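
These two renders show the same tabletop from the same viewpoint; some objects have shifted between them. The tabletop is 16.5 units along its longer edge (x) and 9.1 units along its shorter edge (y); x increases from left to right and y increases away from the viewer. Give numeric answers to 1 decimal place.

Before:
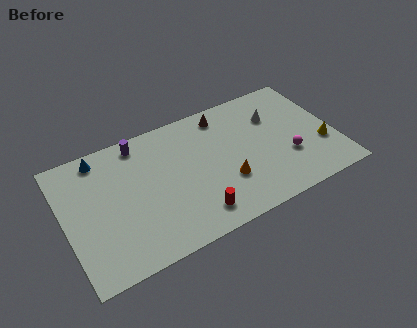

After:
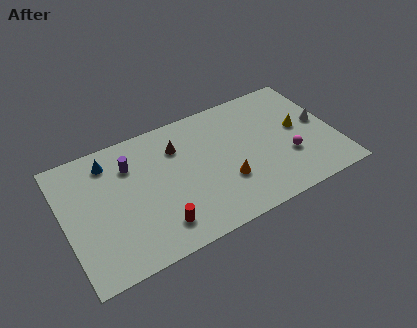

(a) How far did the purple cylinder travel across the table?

1.5

From (4.9, 8.0) to (4.2, 6.7), the purple cylinder covered √(0.7² + 1.3²) ≈ 1.5 units.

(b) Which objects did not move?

the magenta sphere and the orange cone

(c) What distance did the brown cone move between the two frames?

3.2

The brown cone moved from about (10.1, 7.8) to (7.1, 6.7), a distance of √(3.0² + 1.1²) ≈ 3.2.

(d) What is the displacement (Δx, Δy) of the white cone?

(2.6, -1.6)

The white cone started near (13.1, 6.4) and ended near (15.7, 4.8).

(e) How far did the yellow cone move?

2.2

The yellow cone moved from about (15.6, 3.1) to (14.4, 4.9), a distance of √(1.2² + 1.8²) ≈ 2.2.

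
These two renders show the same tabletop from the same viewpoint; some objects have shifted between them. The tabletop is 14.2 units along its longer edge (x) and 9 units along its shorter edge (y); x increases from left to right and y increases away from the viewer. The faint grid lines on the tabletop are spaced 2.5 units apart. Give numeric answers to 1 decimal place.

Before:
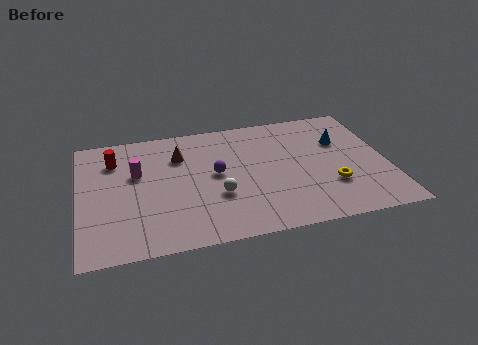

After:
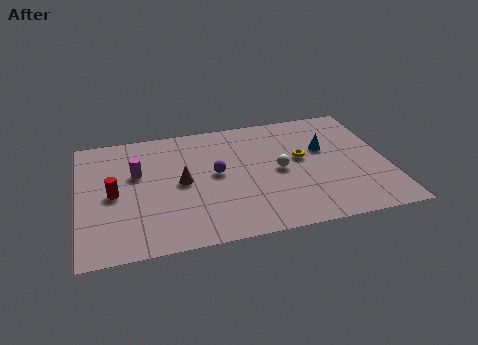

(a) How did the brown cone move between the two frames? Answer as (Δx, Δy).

(0.0, -2.0)

The brown cone was at about (4.7, 6.5) and moved to about (4.7, 4.5).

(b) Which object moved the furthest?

the white sphere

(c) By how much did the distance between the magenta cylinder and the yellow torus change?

-1.6

Before: roughly 9.2 units apart; after: 7.6. That's 1.6 units closer together.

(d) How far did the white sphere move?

3.1

The white sphere was near (6.3, 3.2) before and (9.2, 4.4) after, so it travelled √(2.9² + 1.2²) ≈ 3.1 units.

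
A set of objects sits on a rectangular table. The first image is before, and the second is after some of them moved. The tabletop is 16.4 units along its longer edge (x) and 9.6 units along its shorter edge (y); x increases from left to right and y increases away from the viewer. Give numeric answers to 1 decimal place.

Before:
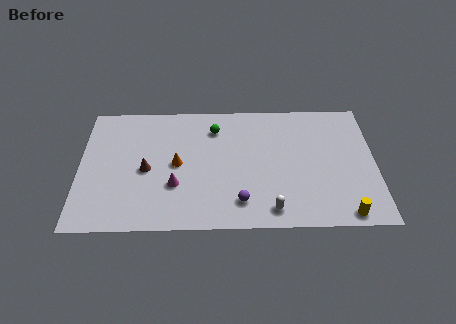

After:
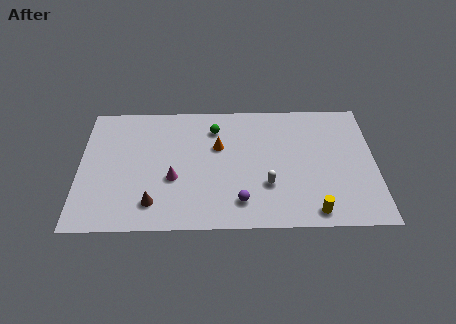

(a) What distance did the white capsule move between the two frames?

1.8

The white capsule moved from about (10.6, 1.3) to (10.4, 3.1), a distance of √(0.2² + 1.8²) ≈ 1.8.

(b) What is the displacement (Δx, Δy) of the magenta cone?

(-0.1, 0.5)

From the two frames, the magenta cone sits at roughly (5.3, 3.2) before and (5.2, 3.7) after.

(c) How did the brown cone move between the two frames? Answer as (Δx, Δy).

(0.4, -2.5)

From the two frames, the brown cone sits at roughly (3.7, 4.4) before and (4.1, 1.9) after.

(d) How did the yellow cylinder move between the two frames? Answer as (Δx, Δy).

(-1.7, 0.2)

The yellow cylinder started near (14.6, 0.9) and ended near (12.9, 1.1).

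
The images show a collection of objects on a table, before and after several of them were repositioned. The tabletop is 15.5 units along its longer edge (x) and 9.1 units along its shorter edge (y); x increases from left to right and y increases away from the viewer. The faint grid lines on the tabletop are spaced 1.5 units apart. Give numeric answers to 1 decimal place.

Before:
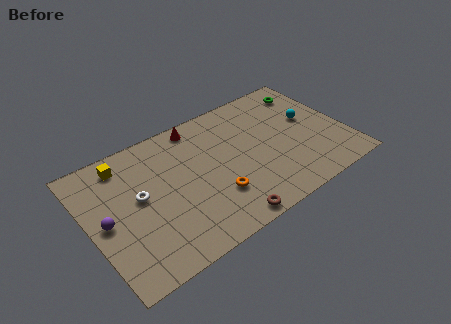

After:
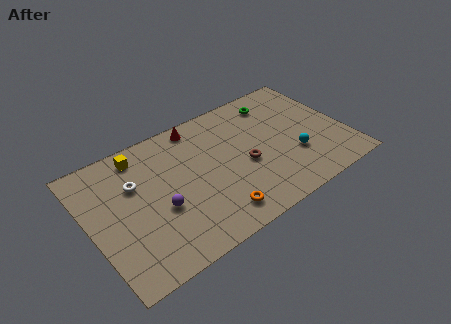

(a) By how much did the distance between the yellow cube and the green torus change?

-3.1

Before: roughly 11.5 units apart; after: 8.4. That's 3.1 units closer together.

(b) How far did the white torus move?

1.0

From (3.0, 5.0) to (2.9, 6.0), the white torus covered √(0.1² + 1.0²) ≈ 1.0 units.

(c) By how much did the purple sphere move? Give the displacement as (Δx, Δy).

(3.1, -0.8)

From the two frames, the purple sphere sits at roughly (0.9, 4.4) before and (4.0, 3.6) after.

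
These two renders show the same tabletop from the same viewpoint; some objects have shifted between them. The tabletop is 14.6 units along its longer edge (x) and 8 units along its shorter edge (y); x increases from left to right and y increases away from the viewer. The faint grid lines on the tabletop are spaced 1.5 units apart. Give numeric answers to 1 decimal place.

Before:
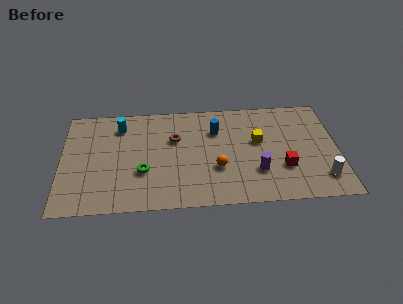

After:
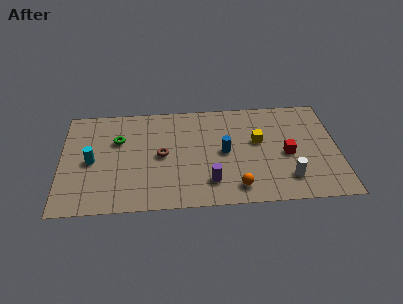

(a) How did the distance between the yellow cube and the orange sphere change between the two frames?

+0.7

The distance was about 2.9 in the first image and 3.6 in the second, so they moved 0.7 units further apart.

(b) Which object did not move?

the yellow cube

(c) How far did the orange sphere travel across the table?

1.8

From (8.2, 2.8) to (9.2, 1.3), the orange sphere covered √(1.0² + 1.5²) ≈ 1.8 units.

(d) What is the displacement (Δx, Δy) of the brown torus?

(-0.7, -1.2)

From the two frames, the brown torus sits at roughly (6.0, 5.2) before and (5.3, 4.0) after.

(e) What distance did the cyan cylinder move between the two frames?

3.0

From (3.1, 6.4) to (1.6, 3.8), the cyan cylinder covered √(1.5² + 2.6²) ≈ 3.0 units.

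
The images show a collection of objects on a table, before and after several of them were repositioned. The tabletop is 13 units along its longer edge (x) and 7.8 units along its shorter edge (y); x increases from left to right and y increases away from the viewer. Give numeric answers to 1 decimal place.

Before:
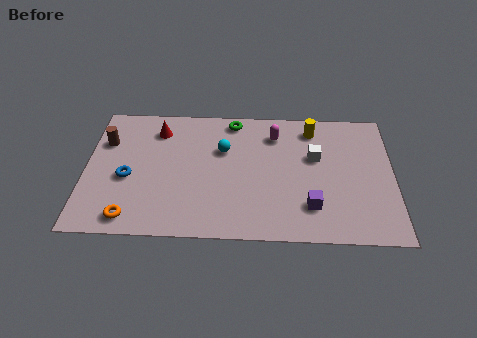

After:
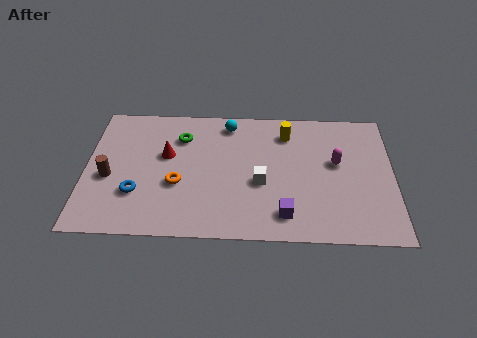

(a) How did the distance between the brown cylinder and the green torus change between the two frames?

-1.7

Before: roughly 5.6 units apart; after: 3.9. That's 1.7 units closer together.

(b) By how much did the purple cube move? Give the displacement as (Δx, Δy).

(-1.1, -0.5)

The purple cube was at about (9.5, 1.9) and moved to about (8.4, 1.4).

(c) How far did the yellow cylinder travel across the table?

1.1

The yellow cylinder was near (9.6, 6.5) before and (8.5, 6.2) after, so it travelled √(1.1² + 0.3²) ≈ 1.1 units.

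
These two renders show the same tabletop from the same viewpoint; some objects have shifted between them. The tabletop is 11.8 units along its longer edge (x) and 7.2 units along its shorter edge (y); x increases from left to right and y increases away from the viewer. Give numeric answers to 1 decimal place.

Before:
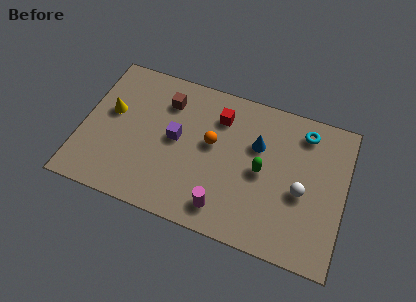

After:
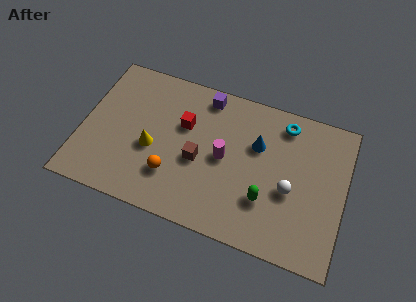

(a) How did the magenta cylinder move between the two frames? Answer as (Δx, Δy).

(-0.2, 2.4)

The magenta cylinder was at about (6.6, 1.2) and moved to about (6.4, 3.6).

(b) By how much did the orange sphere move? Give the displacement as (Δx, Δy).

(-1.6, -2.1)

The orange sphere was at about (5.8, 4.1) and moved to about (4.2, 2.0).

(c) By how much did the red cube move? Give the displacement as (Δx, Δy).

(-1.5, -0.9)

The red cube was at about (6.0, 5.5) and moved to about (4.5, 4.6).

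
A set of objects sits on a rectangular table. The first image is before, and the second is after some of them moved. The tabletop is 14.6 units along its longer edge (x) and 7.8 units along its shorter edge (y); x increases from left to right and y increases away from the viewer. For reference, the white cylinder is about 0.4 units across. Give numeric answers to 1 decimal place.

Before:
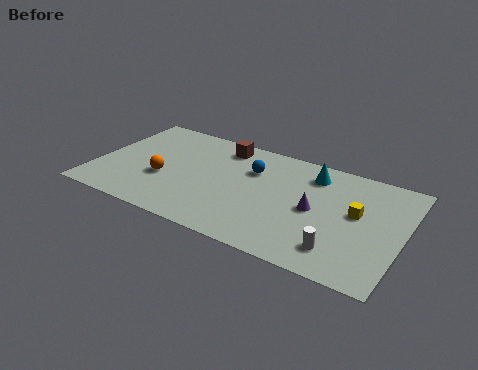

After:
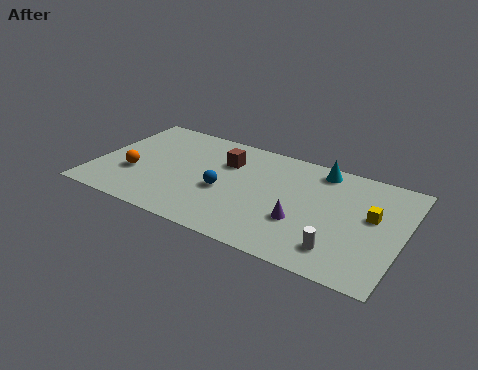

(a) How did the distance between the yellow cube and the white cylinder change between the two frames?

+0.3

They were about 2.8 units apart before and 3.1 after — 0.3 units further apart.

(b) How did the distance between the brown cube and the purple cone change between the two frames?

-0.7

Before: roughly 5.6 units apart; after: 4.9. That's 0.7 units closer together.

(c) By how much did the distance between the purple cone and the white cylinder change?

-0.4

The distance was about 2.6 in the first image and 2.2 in the second, so they moved 0.4 units closer together.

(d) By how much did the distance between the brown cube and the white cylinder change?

-0.9

The distance was about 8.0 in the first image and 7.1 in the second, so they moved 0.9 units closer together.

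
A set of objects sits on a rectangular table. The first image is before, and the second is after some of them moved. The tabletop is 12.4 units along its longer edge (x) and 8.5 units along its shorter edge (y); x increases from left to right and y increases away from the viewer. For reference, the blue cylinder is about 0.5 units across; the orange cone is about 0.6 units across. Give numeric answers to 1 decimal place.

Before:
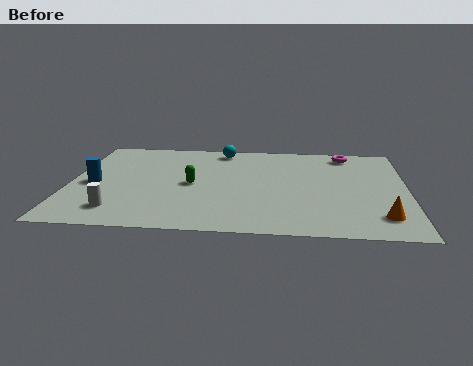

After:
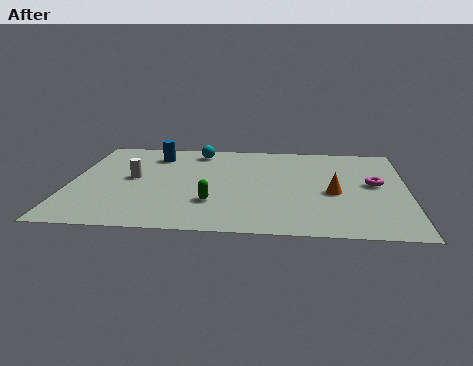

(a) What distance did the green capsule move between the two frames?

1.8

From (4.5, 4.1) to (5.3, 2.5), the green capsule covered √(0.8² + 1.6²) ≈ 1.8 units.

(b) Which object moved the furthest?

the blue cylinder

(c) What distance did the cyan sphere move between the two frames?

0.9

The cyan sphere was near (5.5, 7.5) before and (4.6, 7.3) after, so it travelled √(0.9² + 0.2²) ≈ 0.9 units.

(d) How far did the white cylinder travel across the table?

2.9

The white cylinder was near (1.9, 1.6) before and (2.3, 4.5) after, so it travelled √(0.4² + 2.9²) ≈ 2.9 units.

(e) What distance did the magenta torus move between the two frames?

3.0

The magenta torus moved from about (10.2, 7.4) to (11.2, 4.6), a distance of √(1.0² + 2.8²) ≈ 3.0.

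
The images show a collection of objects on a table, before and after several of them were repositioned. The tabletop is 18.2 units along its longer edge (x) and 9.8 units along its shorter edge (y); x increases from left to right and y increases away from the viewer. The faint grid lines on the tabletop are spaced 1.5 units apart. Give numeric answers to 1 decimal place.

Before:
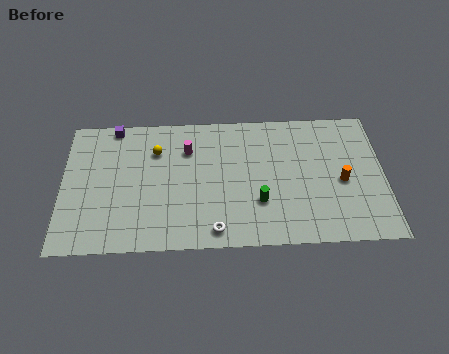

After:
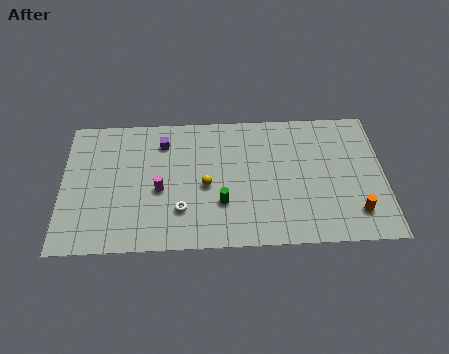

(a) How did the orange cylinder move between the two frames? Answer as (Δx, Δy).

(0.7, -2.3)

The orange cylinder was at about (15.8, 4.4) and moved to about (16.5, 2.1).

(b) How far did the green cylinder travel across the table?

2.1

The green cylinder moved from about (11.1, 3.1) to (9.0, 3.1), a distance of √(2.1² + 0.0²) ≈ 2.1.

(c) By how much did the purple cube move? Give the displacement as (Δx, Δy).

(2.8, -1.3)

The purple cube started near (2.9, 9.0) and ended near (5.7, 7.7).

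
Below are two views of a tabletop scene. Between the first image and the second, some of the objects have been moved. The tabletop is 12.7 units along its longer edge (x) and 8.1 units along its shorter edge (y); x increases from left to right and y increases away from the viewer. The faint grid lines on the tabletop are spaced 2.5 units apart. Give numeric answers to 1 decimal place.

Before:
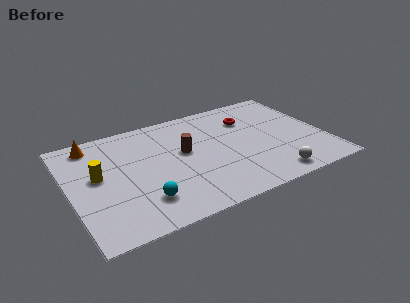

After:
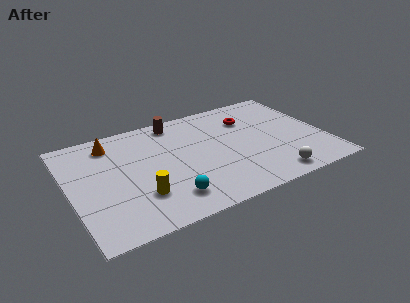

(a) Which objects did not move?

the white sphere and the red torus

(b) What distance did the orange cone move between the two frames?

0.9

The orange cone was near (1.4, 7.0) before and (2.3, 6.7) after, so it travelled √(0.9² + 0.3²) ≈ 0.9 units.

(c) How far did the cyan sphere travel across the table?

1.2

The cyan sphere was near (3.3, 1.9) before and (4.5, 1.6) after, so it travelled √(1.2² + 0.3²) ≈ 1.2 units.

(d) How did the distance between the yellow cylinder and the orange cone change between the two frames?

+2.0

They were about 2.5 units apart before and 4.5 after — 2.0 units further apart.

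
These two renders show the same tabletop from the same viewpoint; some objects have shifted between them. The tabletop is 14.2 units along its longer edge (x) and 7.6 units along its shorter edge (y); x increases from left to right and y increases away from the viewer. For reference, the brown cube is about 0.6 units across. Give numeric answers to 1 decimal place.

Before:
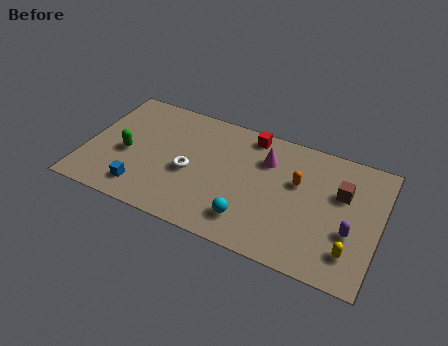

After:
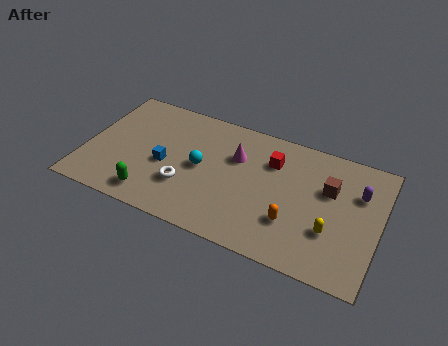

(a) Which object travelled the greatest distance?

the cyan sphere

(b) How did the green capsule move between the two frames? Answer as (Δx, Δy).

(1.5, -2.1)

From the two frames, the green capsule sits at roughly (2.0, 3.3) before and (3.5, 1.2) after.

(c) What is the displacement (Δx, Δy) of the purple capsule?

(0.2, 2.4)

The purple capsule was at about (12.9, 2.8) and moved to about (13.1, 5.2).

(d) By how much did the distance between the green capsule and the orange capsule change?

-1.5

They were about 8.3 units apart before and 6.8 after — 1.5 units closer together.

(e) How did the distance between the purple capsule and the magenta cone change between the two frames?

+0.8

They were about 5.1 units apart before and 5.9 after — 0.8 units further apart.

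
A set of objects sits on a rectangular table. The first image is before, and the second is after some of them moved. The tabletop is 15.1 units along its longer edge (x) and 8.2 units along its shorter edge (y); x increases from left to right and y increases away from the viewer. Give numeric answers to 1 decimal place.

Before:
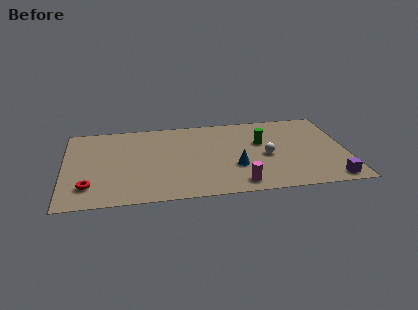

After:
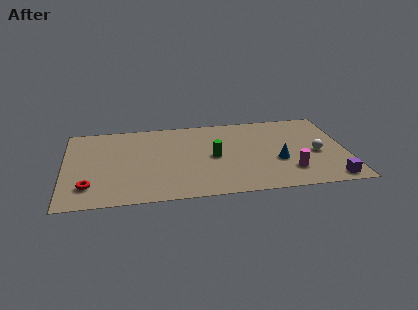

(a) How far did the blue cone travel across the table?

2.3

The blue cone was near (9.1, 2.8) before and (11.4, 3.1) after, so it travelled √(2.3² + 0.3²) ≈ 2.3 units.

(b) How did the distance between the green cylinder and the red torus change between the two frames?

-2.8

The distance was about 9.8 in the first image and 7.0 in the second, so they moved 2.8 units closer together.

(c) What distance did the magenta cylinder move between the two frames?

2.9

The magenta cylinder moved from about (9.2, 1.1) to (12.0, 2.0), a distance of √(2.8² + 0.9²) ≈ 2.9.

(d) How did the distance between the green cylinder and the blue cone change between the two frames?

+0.8

Before: roughly 2.7 units apart; after: 3.5. That's 0.8 units further apart.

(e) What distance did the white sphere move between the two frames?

2.7

The white sphere was near (10.8, 3.7) before and (13.5, 3.6) after, so it travelled √(2.7² + 0.1²) ≈ 2.7 units.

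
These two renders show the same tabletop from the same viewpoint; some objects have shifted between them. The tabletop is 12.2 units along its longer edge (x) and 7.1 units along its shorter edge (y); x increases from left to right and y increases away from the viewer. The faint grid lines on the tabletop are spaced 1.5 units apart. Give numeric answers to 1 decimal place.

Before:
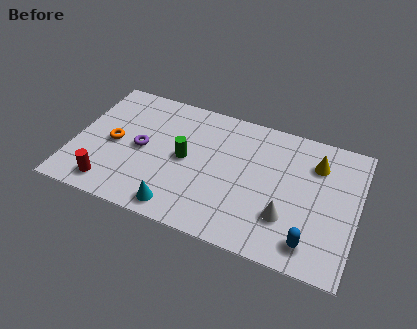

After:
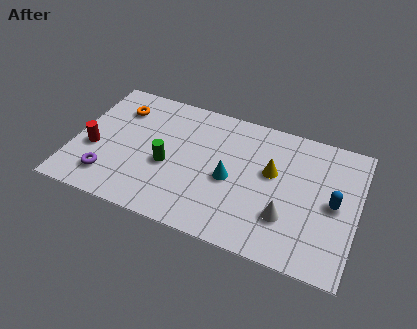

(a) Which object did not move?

the white cone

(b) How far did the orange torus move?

2.0

From (1.7, 3.4) to (1.7, 5.4), the orange torus covered √(0.0² + 2.0²) ≈ 2.0 units.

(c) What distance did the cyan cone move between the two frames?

3.0

The cyan cone was near (4.8, 0.9) before and (6.8, 3.2) after, so it travelled √(2.0² + 2.3²) ≈ 3.0 units.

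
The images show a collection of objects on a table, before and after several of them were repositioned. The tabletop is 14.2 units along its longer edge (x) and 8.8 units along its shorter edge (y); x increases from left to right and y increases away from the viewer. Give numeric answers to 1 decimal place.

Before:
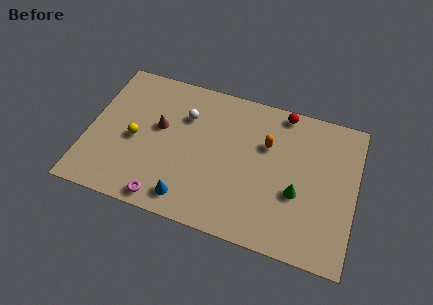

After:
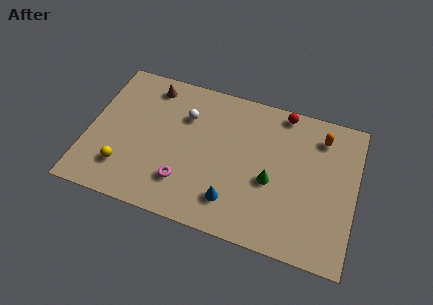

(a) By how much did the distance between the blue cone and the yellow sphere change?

+1.7

They were about 4.1 units apart before and 5.8 after — 1.7 units further apart.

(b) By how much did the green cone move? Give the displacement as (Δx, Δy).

(-1.4, 0.3)

The green cone started near (11.2, 3.4) and ended near (9.8, 3.7).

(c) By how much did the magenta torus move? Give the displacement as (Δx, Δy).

(0.9, 1.3)

The magenta torus was at about (4.4, 0.9) and moved to about (5.3, 2.2).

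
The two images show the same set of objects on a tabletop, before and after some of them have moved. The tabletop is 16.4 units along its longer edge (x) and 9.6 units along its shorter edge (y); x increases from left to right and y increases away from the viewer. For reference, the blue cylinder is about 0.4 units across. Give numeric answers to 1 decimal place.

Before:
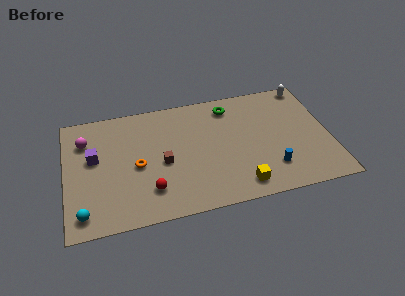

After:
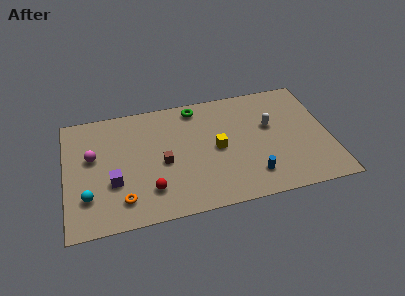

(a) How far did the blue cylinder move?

1.2

The blue cylinder was near (12.6, 2.3) before and (11.4, 2.0) after, so it travelled √(1.2² + 0.3²) ≈ 1.2 units.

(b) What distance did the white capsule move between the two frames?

3.9

The white capsule was near (15.4, 8.7) before and (12.8, 5.8) after, so it travelled √(2.6² + 2.9²) ≈ 3.9 units.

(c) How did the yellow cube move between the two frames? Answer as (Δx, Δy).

(-1.2, 3.3)

The yellow cube was at about (10.6, 1.4) and moved to about (9.4, 4.7).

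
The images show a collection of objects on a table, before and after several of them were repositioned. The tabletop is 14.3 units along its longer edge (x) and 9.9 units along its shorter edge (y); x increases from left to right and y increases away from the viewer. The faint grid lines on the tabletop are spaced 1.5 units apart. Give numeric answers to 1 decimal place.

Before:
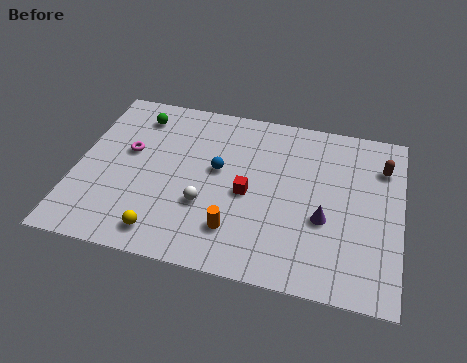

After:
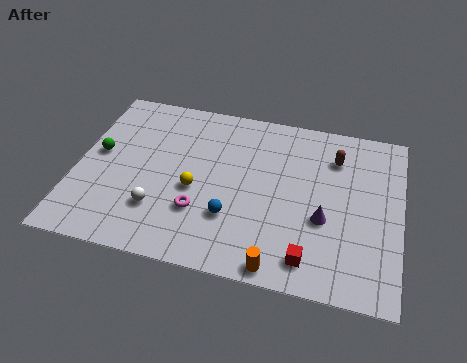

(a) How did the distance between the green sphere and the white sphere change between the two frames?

-1.8

The distance was about 5.8 in the first image and 4.0 in the second, so they moved 1.8 units closer together.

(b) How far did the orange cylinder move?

2.5

The orange cylinder moved from about (7.2, 2.3) to (9.2, 0.8), a distance of √(2.0² + 1.5²) ≈ 2.5.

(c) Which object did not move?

the purple cone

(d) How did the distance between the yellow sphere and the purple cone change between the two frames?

-1.6

Before: roughly 7.3 units apart; after: 5.7. That's 1.6 units closer together.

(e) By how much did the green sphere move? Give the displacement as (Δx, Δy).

(-1.5, -2.7)

The green sphere started near (2.4, 8.1) and ended near (0.9, 5.4).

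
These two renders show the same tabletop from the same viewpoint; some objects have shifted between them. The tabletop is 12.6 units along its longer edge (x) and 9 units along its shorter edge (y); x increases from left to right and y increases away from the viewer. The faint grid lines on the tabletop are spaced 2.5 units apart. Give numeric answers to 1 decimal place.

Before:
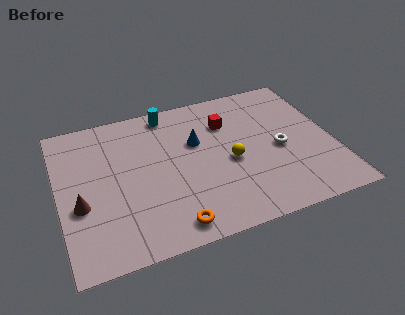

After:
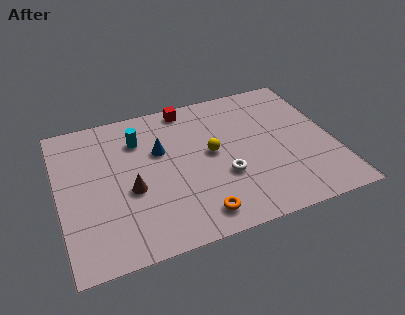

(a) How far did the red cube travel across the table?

2.3

The red cube moved from about (7.9, 6.5) to (6.2, 8.1), a distance of √(1.7² + 1.6²) ≈ 2.3.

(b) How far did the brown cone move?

2.3

The brown cone moved from about (0.9, 3.5) to (3.2, 3.7), a distance of √(2.3² + 0.2²) ≈ 2.3.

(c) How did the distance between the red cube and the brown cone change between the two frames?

-2.3

The distance was about 7.6 in the first image and 5.3 in the second, so they moved 2.3 units closer together.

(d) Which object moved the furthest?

the white torus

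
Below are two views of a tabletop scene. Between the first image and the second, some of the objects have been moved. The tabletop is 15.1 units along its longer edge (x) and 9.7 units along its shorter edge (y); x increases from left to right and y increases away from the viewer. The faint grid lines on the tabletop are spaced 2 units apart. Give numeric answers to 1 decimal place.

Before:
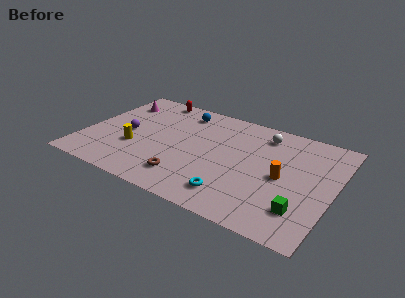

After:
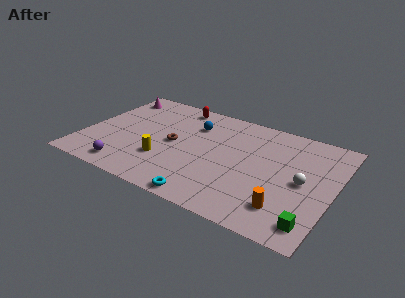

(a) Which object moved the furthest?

the white sphere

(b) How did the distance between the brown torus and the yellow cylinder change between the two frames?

-1.9

Before: roughly 3.7 units apart; after: 1.8. That's 1.9 units closer together.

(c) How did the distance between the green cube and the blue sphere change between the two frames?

-0.3

The distance was about 10.0 in the first image and 9.7 in the second, so they moved 0.3 units closer together.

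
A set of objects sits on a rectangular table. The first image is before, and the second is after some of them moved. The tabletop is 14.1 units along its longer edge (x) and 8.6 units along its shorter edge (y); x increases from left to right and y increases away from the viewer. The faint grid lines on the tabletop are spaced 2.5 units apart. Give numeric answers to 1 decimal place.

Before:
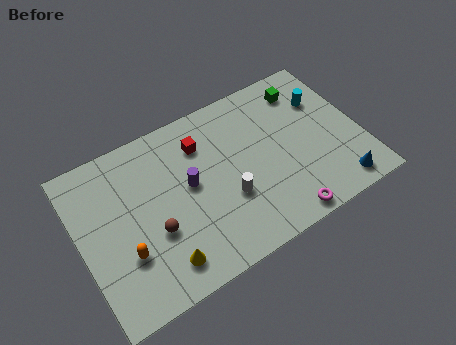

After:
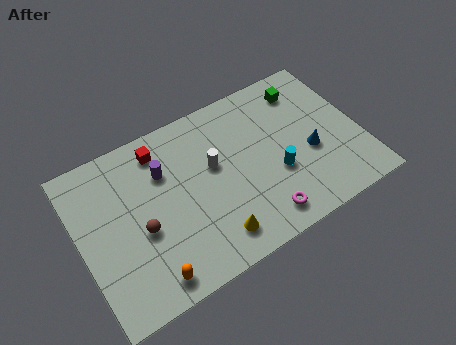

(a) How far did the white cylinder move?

2.0

From (7.2, 3.1) to (6.8, 5.1), the white cylinder covered √(0.4² + 2.0²) ≈ 2.0 units.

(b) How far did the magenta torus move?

1.1

From (9.6, 0.8) to (8.6, 1.3), the magenta torus covered √(1.0² + 0.5²) ≈ 1.1 units.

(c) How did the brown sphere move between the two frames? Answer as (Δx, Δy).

(-0.6, 0.4)

The brown sphere started near (3.5, 3.2) and ended near (2.9, 3.6).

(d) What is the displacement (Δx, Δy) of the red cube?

(-2.0, 0.7)

The red cube started near (6.4, 6.5) and ended near (4.4, 7.2).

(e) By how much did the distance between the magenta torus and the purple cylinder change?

+0.6

Before: roughly 5.7 units apart; after: 6.3. That's 0.6 units further apart.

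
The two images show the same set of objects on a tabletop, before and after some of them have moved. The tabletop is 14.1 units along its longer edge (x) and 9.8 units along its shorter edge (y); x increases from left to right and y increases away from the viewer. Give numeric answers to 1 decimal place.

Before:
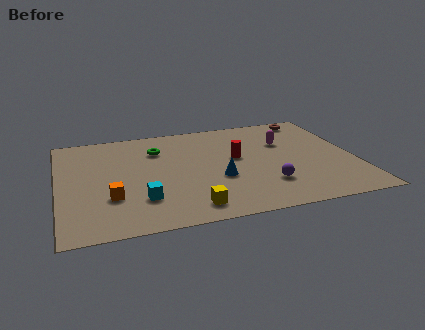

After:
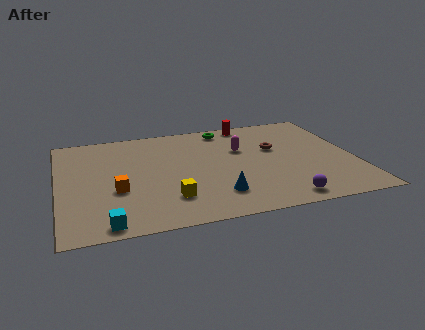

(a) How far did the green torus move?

3.7

The green torus was near (4.8, 7.2) before and (8.2, 8.6) after, so it travelled √(3.4² + 1.4²) ≈ 3.7 units.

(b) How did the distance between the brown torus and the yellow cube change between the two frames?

-3.3

They were about 9.7 units apart before and 6.4 after — 3.3 units closer together.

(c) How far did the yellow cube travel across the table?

1.3

From (6.0, 1.4) to (5.1, 2.4), the yellow cube covered √(0.9² + 1.0²) ≈ 1.3 units.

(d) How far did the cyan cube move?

2.4

From (3.8, 2.6) to (2.1, 0.9), the cyan cube covered √(1.7² + 1.7²) ≈ 2.4 units.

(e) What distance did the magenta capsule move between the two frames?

2.1

The magenta capsule moved from about (10.9, 6.5) to (8.8, 6.3), a distance of √(2.1² + 0.2²) ≈ 2.1.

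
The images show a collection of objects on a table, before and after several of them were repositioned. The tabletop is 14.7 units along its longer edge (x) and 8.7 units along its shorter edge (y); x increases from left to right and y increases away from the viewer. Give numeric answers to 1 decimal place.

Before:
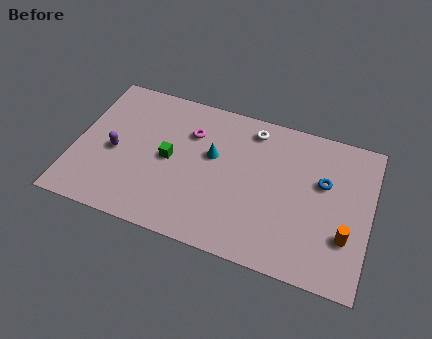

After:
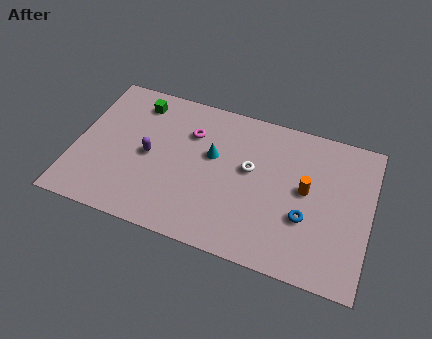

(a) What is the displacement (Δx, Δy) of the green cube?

(-1.9, 2.9)

From the two frames, the green cube sits at roughly (4.7, 4.3) before and (2.8, 7.2) after.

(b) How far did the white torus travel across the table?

2.4

The white torus was near (8.6, 7.4) before and (8.7, 5.0) after, so it travelled √(0.1² + 2.4²) ≈ 2.4 units.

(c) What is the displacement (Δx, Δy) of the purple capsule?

(1.7, 0.3)

From the two frames, the purple capsule sits at roughly (2.0, 3.9) before and (3.7, 4.2) after.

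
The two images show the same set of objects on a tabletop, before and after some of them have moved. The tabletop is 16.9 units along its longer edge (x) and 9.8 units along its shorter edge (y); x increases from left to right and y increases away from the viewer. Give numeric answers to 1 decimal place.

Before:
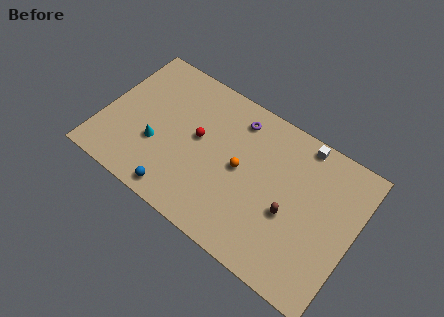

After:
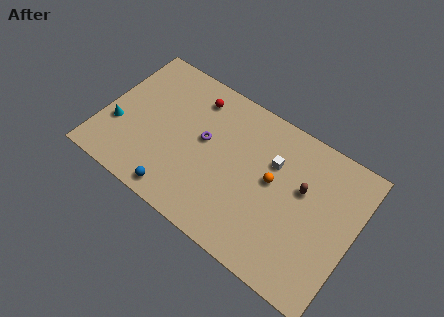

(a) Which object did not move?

the blue sphere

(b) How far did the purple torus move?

3.2

From (8.5, 8.1) to (6.7, 5.5), the purple torus covered √(1.8² + 2.6²) ≈ 3.2 units.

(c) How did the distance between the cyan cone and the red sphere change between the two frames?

+3.3

The distance was about 3.1 in the first image and 6.4 in the second, so they moved 3.3 units further apart.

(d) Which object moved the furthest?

the purple torus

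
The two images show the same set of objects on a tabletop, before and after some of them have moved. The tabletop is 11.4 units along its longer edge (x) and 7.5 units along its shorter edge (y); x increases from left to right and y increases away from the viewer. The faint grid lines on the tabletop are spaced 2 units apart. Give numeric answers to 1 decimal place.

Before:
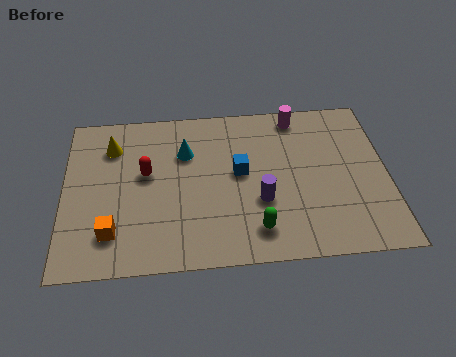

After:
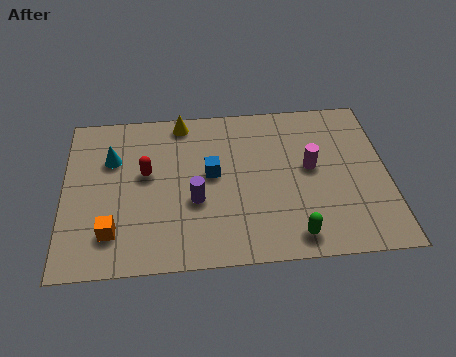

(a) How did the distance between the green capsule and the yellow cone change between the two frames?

+0.3

They were about 6.6 units apart before and 6.9 after — 0.3 units further apart.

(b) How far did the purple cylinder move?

2.3

The purple cylinder moved from about (6.9, 2.7) to (4.6, 2.9), a distance of √(2.3² + 0.2²) ≈ 2.3.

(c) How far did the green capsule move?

1.4

From (6.7, 1.4) to (8.0, 1.0), the green capsule covered √(1.3² + 0.4²) ≈ 1.4 units.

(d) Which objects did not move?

the red capsule and the orange cube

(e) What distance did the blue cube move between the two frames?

1.0

The blue cube was near (6.2, 4.1) before and (5.2, 4.1) after, so it travelled √(1.0² + 0.0²) ≈ 1.0 units.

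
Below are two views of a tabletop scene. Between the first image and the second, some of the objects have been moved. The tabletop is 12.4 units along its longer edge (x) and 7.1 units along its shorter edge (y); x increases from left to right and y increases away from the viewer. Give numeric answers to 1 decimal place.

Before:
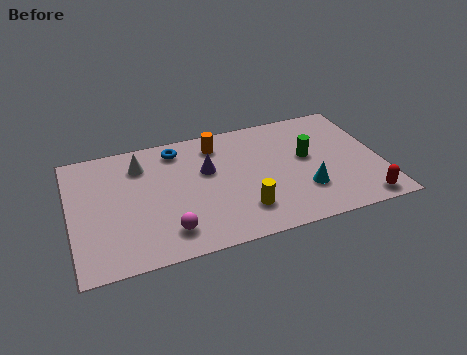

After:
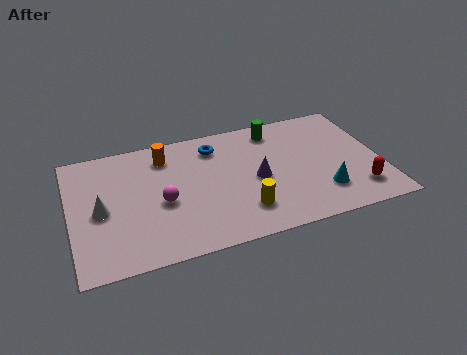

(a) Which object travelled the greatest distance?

the white cone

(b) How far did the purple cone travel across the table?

2.2

From (5.5, 4.4) to (7.4, 3.3), the purple cone covered √(1.9² + 1.1²) ≈ 2.2 units.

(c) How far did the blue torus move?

1.5

The blue torus moved from about (4.4, 6.0) to (5.9, 5.7), a distance of √(1.5² + 0.3²) ≈ 1.5.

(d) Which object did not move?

the yellow cylinder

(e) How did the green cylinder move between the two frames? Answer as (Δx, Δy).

(-1.1, 2.0)

From the two frames, the green cylinder sits at roughly (9.5, 4.0) before and (8.4, 6.0) after.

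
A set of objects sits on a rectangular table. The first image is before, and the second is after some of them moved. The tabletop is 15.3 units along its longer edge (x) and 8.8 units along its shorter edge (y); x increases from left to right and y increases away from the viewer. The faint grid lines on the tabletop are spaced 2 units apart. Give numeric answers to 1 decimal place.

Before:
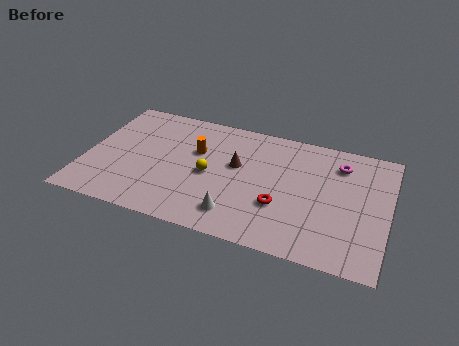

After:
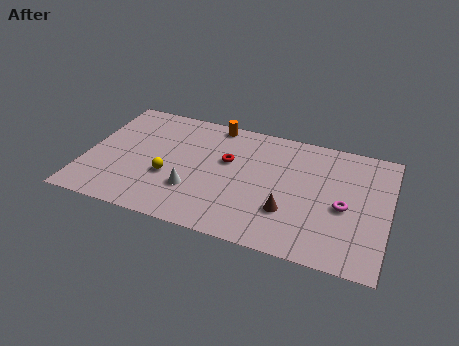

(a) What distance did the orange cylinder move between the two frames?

2.5

The orange cylinder was near (5.5, 5.6) before and (6.2, 8.0) after, so it travelled √(0.7² + 2.4²) ≈ 2.5 units.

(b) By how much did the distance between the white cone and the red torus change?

+0.6

They were about 2.5 units apart before and 3.1 after — 0.6 units further apart.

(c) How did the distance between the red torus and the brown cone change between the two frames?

+1.0

The distance was about 3.3 in the first image and 4.3 in the second, so they moved 1.0 units further apart.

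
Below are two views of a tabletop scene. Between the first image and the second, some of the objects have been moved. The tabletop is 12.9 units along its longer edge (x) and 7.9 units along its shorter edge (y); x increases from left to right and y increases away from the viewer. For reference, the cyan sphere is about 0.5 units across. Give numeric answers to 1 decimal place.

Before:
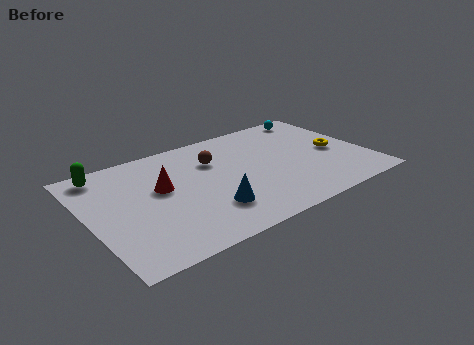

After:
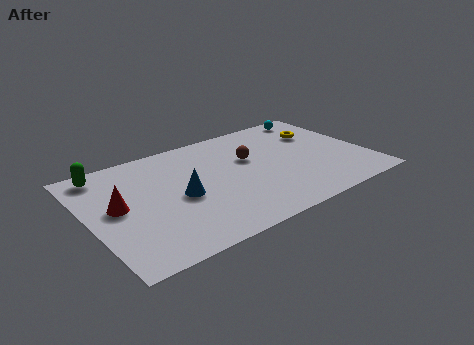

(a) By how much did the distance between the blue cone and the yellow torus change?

+0.8

The distance was about 6.5 in the first image and 7.3 in the second, so they moved 0.8 units further apart.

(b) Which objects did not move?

the green capsule and the cyan sphere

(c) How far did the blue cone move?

1.9

The blue cone moved from about (5.2, 2.1) to (4.1, 3.6), a distance of √(1.1² + 1.5²) ≈ 1.9.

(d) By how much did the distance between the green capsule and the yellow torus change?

-0.8

Before: roughly 10.9 units apart; after: 10.1. That's 0.8 units closer together.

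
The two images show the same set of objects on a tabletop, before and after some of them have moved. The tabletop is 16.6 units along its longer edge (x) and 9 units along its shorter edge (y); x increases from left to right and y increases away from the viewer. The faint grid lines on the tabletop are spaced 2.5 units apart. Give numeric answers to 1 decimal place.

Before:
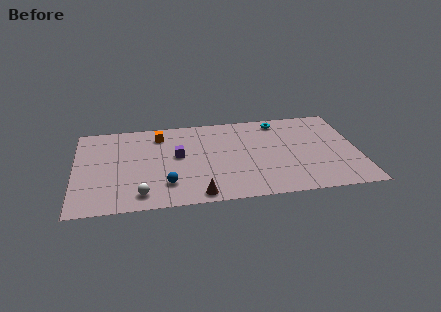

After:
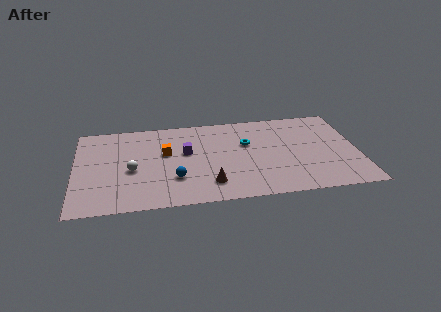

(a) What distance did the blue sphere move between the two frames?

0.7

The blue sphere was near (5.3, 2.2) before and (5.8, 2.7) after, so it travelled √(0.5² + 0.5²) ≈ 0.7 units.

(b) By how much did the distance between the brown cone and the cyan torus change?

-4.1

Before: roughly 8.5 units apart; after: 4.4. That's 4.1 units closer together.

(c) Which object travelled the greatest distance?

the cyan torus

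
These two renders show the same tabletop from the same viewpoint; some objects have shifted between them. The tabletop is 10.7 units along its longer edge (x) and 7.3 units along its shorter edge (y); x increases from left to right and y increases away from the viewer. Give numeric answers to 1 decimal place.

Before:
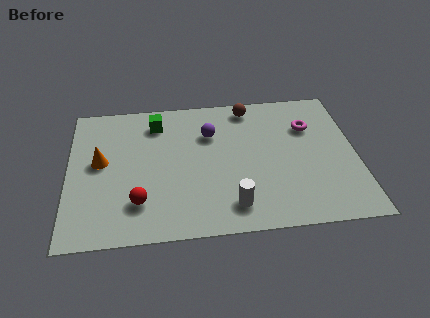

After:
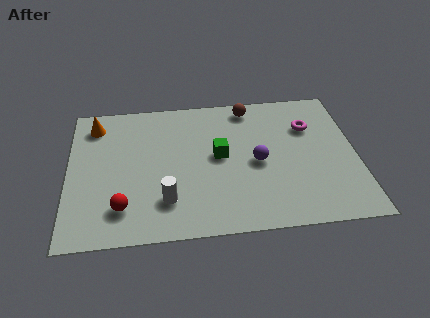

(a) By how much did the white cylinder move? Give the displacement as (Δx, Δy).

(-2.4, 0.5)

The white cylinder was at about (6.0, 1.3) and moved to about (3.6, 1.8).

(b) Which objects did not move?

the magenta torus and the brown sphere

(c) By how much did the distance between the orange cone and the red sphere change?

+1.9

Before: roughly 2.6 units apart; after: 4.5. That's 1.9 units further apart.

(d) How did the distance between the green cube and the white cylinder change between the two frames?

-2.4

Before: roughly 5.3 units apart; after: 2.9. That's 2.4 units closer together.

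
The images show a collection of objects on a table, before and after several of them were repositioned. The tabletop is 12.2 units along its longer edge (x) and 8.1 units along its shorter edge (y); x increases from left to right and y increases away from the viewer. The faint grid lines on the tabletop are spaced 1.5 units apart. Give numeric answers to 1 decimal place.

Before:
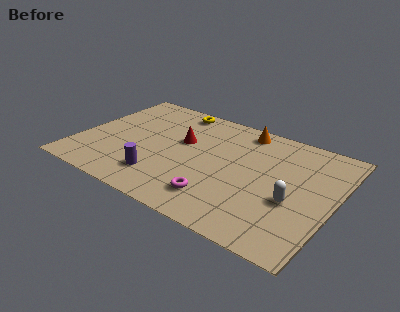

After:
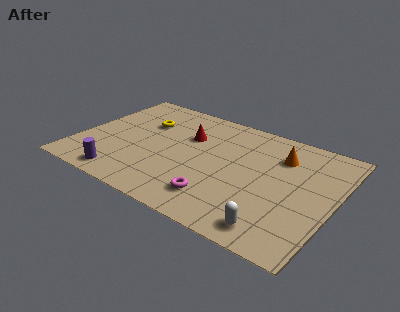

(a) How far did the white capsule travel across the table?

2.2

The white capsule was near (10.4, 3.2) before and (9.9, 1.1) after, so it travelled √(0.5² + 2.1²) ≈ 2.2 units.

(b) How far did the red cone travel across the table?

0.5

The red cone moved from about (4.8, 4.9) to (5.0, 5.4), a distance of √(0.2² + 0.5²) ≈ 0.5.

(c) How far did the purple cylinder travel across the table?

1.9

From (4.3, 1.8) to (2.6, 1.0), the purple cylinder covered √(1.7² + 0.8²) ≈ 1.9 units.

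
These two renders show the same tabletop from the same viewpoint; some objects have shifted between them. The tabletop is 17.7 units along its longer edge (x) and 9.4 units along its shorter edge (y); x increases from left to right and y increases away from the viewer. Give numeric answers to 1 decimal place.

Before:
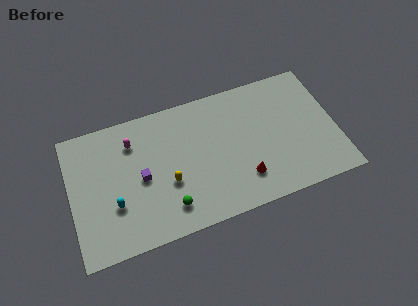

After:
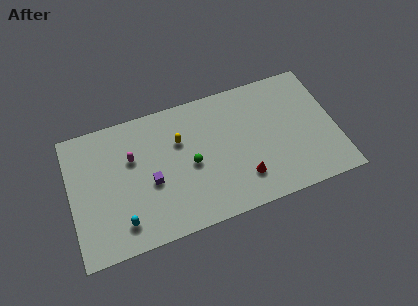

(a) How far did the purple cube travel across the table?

0.8

The purple cube was near (4.7, 4.5) before and (5.3, 4.0) after, so it travelled √(0.6² + 0.5²) ≈ 0.8 units.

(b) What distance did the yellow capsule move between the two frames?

2.9

From (6.4, 3.6) to (7.4, 6.3), the yellow capsule covered √(1.0² + 2.7²) ≈ 2.9 units.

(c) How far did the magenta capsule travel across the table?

1.1

From (4.3, 7.2) to (4.2, 6.1), the magenta capsule covered √(0.1² + 1.1²) ≈ 1.1 units.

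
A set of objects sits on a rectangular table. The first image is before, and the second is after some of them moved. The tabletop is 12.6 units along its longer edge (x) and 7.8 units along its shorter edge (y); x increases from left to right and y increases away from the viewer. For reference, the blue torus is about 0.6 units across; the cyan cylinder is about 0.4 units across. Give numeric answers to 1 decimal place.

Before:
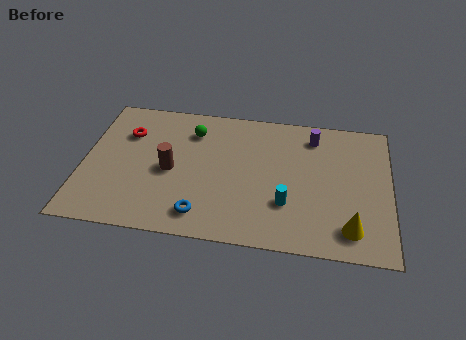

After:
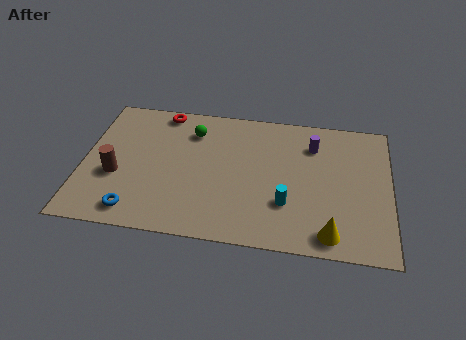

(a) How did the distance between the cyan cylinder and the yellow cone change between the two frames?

-0.5

Before: roughly 2.8 units apart; after: 2.3. That's 0.5 units closer together.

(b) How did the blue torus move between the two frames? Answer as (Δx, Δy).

(-2.7, -0.2)

The blue torus was at about (5.0, 1.3) and moved to about (2.3, 1.1).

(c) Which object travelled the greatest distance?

the blue torus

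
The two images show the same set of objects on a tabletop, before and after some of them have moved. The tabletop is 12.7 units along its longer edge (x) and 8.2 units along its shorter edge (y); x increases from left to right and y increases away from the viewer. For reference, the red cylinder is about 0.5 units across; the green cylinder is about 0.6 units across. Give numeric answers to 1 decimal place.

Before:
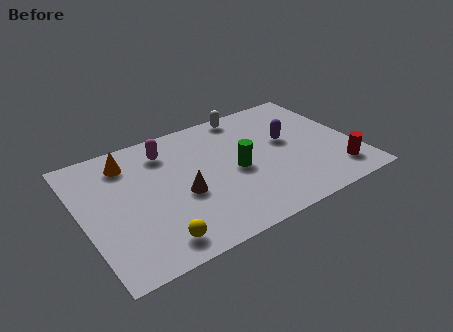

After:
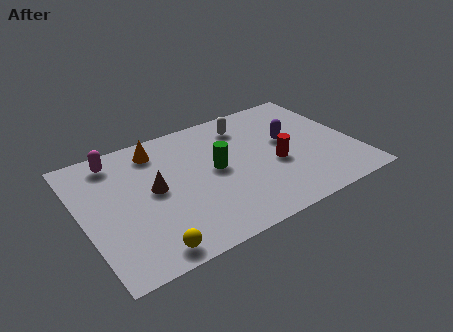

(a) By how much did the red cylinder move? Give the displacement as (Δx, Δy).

(-2.6, 1.8)

The red cylinder started near (11.5, 1.6) and ended near (8.9, 3.4).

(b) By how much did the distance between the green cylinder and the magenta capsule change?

+1.1

Before: roughly 4.0 units apart; after: 5.1. That's 1.1 units further apart.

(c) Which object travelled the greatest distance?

the red cylinder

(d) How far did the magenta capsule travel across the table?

2.4

From (4.2, 6.5) to (1.9, 7.0), the magenta capsule covered √(2.3² + 0.5²) ≈ 2.4 units.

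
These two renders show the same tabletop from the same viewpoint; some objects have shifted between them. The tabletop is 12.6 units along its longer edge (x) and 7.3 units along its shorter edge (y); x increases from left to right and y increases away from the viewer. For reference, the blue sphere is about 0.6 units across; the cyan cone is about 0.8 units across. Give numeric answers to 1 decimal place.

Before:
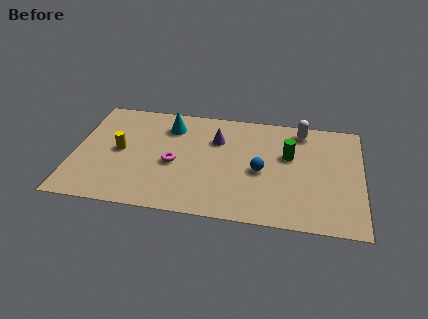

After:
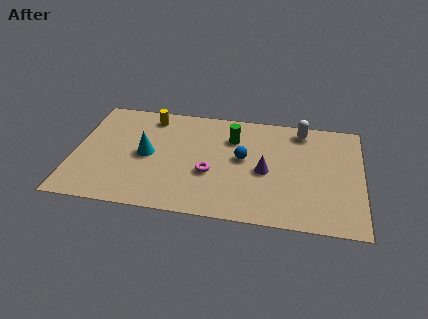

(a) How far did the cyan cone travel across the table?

2.3

The cyan cone was near (4.1, 5.7) before and (3.2, 3.6) after, so it travelled √(0.9² + 2.1²) ≈ 2.3 units.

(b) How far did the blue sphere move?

1.1

From (8.2, 3.3) to (7.4, 4.0), the blue sphere covered √(0.8² + 0.7²) ≈ 1.1 units.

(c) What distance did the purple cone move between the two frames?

2.8

From (6.2, 5.1) to (8.4, 3.3), the purple cone covered √(2.2² + 1.8²) ≈ 2.8 units.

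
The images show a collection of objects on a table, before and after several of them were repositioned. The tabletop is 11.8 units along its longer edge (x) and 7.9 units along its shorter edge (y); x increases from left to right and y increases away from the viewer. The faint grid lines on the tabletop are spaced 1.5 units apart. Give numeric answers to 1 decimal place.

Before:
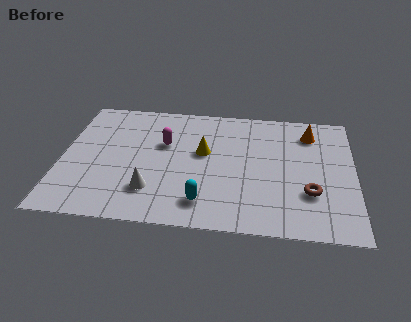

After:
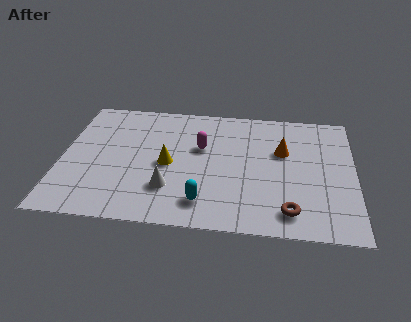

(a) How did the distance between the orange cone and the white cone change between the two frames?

-2.3

Before: roughly 7.6 units apart; after: 5.3. That's 2.3 units closer together.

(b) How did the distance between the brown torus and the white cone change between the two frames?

-1.4

Before: roughly 6.3 units apart; after: 4.9. That's 1.4 units closer together.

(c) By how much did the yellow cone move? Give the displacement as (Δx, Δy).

(-1.4, -0.9)

From the two frames, the yellow cone sits at roughly (5.7, 4.6) before and (4.3, 3.7) after.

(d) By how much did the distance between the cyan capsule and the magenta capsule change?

-0.5

They were about 3.9 units apart before and 3.4 after — 0.5 units closer together.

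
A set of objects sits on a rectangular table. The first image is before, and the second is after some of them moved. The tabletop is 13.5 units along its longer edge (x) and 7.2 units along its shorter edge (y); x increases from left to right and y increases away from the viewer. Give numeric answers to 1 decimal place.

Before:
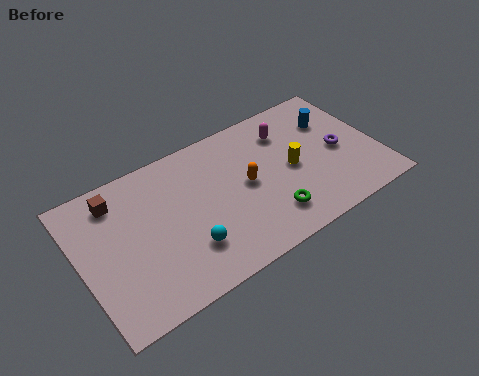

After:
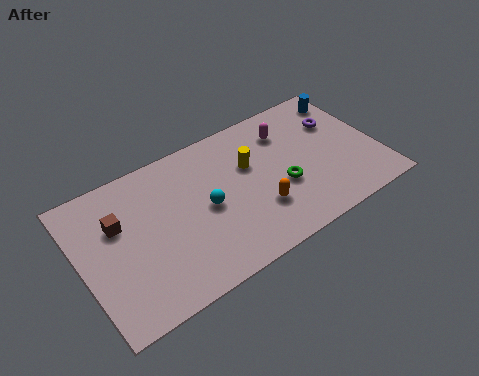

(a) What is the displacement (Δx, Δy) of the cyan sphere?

(1.1, 1.5)

From the two frames, the cyan sphere sits at roughly (4.5, 2.0) before and (5.6, 3.5) after.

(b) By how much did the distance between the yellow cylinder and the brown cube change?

-2.1

Before: roughly 8.1 units apart; after: 6.0. That's 2.1 units closer together.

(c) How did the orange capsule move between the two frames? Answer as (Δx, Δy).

(0.3, -1.5)

The orange capsule started near (7.5, 3.7) and ended near (7.8, 2.2).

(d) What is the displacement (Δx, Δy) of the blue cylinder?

(0.9, 0.9)

From the two frames, the blue cylinder sits at roughly (11.8, 5.1) before and (12.7, 6.0) after.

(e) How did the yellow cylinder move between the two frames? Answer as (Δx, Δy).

(-1.8, 1.1)

The yellow cylinder was at about (9.6, 3.5) and moved to about (7.8, 4.6).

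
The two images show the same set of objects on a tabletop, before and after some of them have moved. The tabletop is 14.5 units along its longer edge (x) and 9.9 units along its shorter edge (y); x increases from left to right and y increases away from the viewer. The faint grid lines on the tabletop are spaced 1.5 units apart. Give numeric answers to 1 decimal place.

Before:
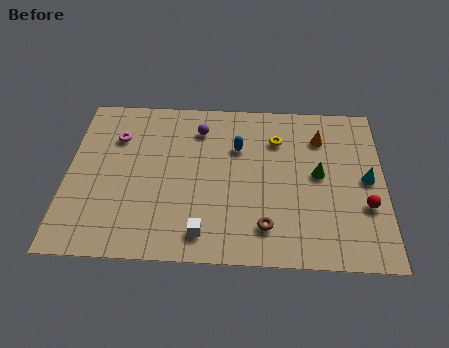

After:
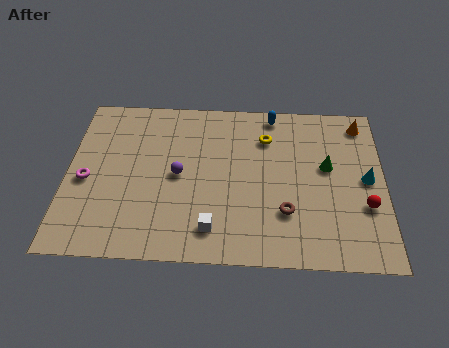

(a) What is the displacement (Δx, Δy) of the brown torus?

(0.9, 0.9)

From the two frames, the brown torus sits at roughly (9.1, 2.0) before and (10.0, 2.9) after.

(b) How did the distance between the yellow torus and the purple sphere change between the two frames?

+1.1

The distance was about 3.6 in the first image and 4.7 in the second, so they moved 1.1 units further apart.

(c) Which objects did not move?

the cyan cone and the red sphere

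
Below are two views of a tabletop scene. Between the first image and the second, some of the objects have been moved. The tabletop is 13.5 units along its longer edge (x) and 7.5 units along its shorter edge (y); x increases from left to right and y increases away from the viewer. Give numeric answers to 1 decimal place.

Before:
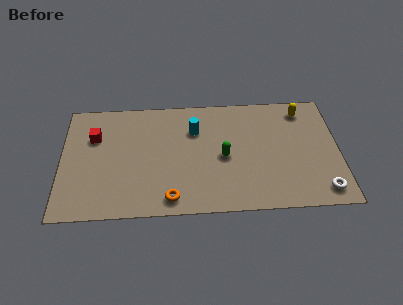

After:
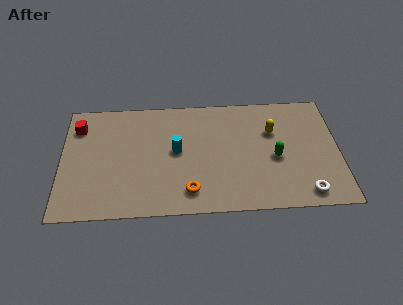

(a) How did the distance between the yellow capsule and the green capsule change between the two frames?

-3.1

Before: roughly 4.8 units apart; after: 1.7. That's 3.1 units closer together.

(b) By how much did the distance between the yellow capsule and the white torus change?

-1.0

Before: roughly 5.3 units apart; after: 4.3. That's 1.0 units closer together.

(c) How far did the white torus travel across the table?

0.8

The white torus moved from about (12.6, 1.1) to (11.8, 1.0), a distance of √(0.8² + 0.1²) ≈ 0.8.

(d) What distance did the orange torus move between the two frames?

1.0

The orange torus moved from about (5.3, 1.0) to (6.2, 1.4), a distance of √(0.9² + 0.4²) ≈ 1.0.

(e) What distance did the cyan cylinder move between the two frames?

1.6

The cyan cylinder was near (6.5, 5.3) before and (5.6, 4.0) after, so it travelled √(0.9² + 1.3²) ≈ 1.6 units.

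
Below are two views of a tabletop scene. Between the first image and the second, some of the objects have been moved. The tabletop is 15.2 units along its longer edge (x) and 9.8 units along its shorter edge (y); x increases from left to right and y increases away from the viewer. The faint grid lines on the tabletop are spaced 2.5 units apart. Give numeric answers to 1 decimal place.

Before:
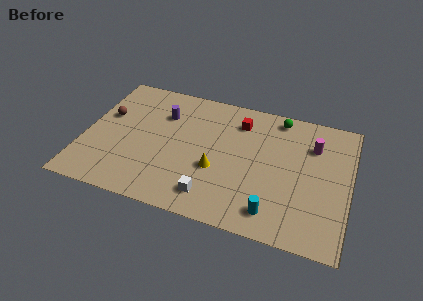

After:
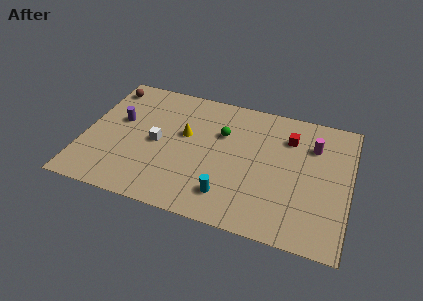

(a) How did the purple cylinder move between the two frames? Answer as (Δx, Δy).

(-2.4, -1.2)

The purple cylinder started near (4.3, 7.0) and ended near (1.9, 5.8).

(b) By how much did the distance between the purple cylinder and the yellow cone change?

-0.9

The distance was about 4.7 in the first image and 3.8 in the second, so they moved 0.9 units closer together.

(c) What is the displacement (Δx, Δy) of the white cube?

(-3.4, 3.0)

The white cube was at about (7.6, 1.7) and moved to about (4.2, 4.7).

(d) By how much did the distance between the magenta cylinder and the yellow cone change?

+1.1

Before: roughly 6.3 units apart; after: 7.4. That's 1.1 units further apart.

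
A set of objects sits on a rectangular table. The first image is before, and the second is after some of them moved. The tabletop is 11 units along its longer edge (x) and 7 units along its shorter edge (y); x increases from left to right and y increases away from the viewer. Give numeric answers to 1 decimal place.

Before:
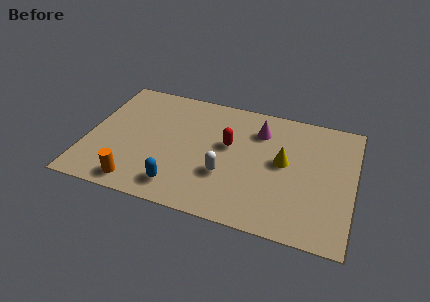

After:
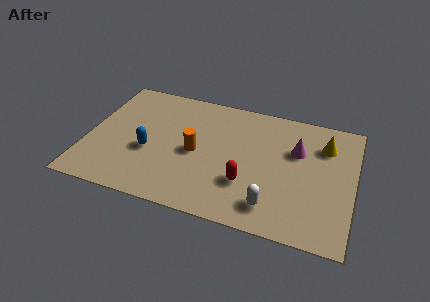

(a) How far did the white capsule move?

2.3

The white capsule was near (5.8, 2.4) before and (7.8, 1.3) after, so it travelled √(2.0² + 1.1²) ≈ 2.3 units.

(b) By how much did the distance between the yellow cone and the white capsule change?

+1.6

They were about 2.7 units apart before and 4.3 after — 1.6 units further apart.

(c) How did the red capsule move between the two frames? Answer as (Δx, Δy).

(0.9, -1.9)

The red capsule started near (5.8, 4.1) and ended near (6.7, 2.2).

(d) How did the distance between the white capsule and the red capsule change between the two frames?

-0.3

They were about 1.7 units apart before and 1.4 after — 0.3 units closer together.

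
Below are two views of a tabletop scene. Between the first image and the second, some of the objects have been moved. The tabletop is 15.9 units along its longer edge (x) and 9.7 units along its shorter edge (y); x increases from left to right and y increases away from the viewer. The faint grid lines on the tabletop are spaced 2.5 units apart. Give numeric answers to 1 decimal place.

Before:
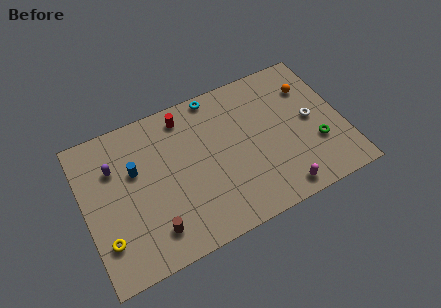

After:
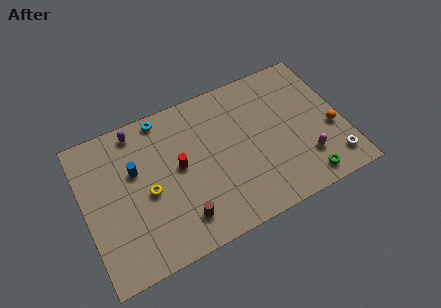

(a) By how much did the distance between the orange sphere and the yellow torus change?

-2.7

Before: roughly 14.0 units apart; after: 11.3. That's 2.7 units closer together.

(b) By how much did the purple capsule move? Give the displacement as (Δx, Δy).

(1.6, 1.8)

The purple capsule started near (2.0, 6.8) and ended near (3.6, 8.6).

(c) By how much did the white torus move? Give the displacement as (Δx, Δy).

(0.9, -3.2)

The white torus was at about (14.0, 4.9) and moved to about (14.9, 1.7).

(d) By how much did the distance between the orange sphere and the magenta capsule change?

-4.4

The distance was about 6.6 in the first image and 2.2 in the second, so they moved 4.4 units closer together.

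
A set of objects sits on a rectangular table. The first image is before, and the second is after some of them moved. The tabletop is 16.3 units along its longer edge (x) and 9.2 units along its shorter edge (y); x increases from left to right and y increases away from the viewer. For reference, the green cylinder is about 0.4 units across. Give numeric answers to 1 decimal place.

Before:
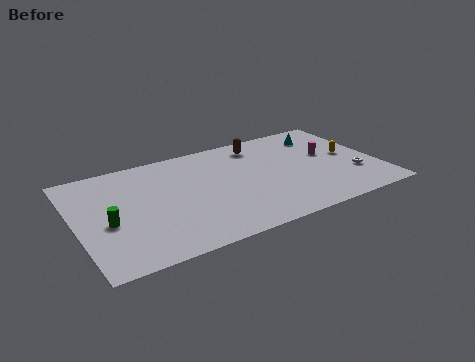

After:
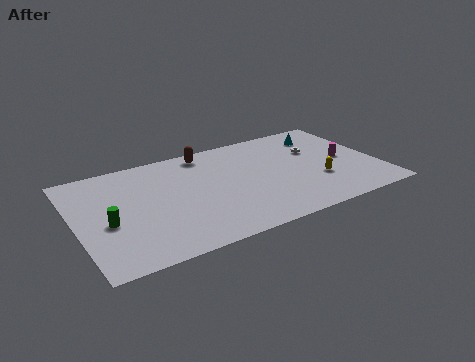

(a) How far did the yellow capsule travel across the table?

2.6

From (14.9, 4.8) to (12.9, 3.1), the yellow capsule covered √(2.0² + 1.7²) ≈ 2.6 units.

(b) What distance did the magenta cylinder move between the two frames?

1.1

The magenta cylinder was near (13.8, 5.3) before and (14.6, 4.5) after, so it travelled √(0.8² + 0.8²) ≈ 1.1 units.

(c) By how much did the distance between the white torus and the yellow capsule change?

+1.0

Before: roughly 1.9 units apart; after: 2.9. That's 1.0 units further apart.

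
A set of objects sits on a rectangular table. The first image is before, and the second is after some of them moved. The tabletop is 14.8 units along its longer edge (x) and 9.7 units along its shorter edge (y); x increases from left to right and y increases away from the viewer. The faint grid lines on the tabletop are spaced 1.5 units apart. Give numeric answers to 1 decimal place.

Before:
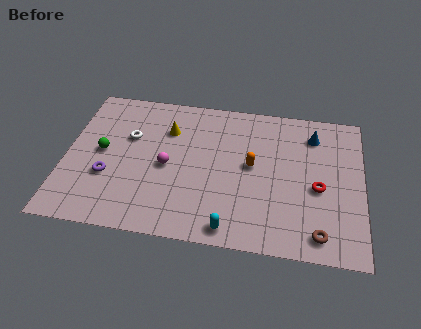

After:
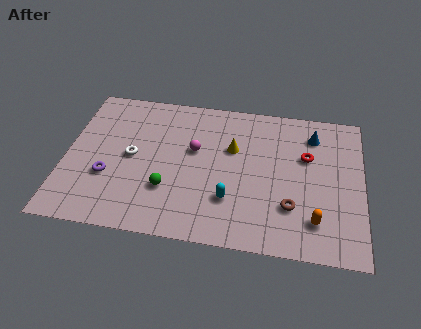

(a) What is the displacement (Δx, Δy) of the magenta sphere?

(1.3, 1.3)

From the two frames, the magenta sphere sits at roughly (5.1, 4.5) before and (6.4, 5.8) after.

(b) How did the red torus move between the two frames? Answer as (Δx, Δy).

(-0.6, 2.0)

From the two frames, the red torus sits at roughly (12.6, 4.2) before and (12.0, 6.2) after.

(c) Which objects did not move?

the blue cone and the purple torus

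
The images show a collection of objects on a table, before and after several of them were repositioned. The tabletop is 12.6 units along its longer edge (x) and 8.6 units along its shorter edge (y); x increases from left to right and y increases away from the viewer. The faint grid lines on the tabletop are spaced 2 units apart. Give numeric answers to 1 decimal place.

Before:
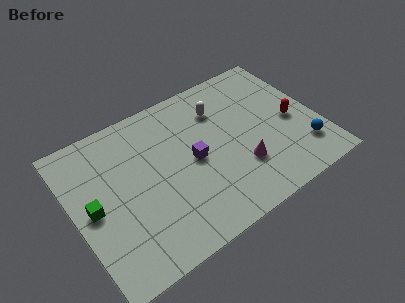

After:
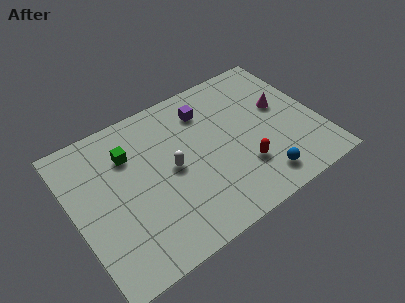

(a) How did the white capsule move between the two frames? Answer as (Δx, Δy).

(-2.9, -2.1)

The white capsule started near (7.9, 6.4) and ended near (5.0, 4.3).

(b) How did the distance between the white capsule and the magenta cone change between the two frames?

+2.1

The distance was about 3.8 in the first image and 5.9 in the second, so they moved 2.1 units further apart.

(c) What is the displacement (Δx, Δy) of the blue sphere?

(-2.4, -0.6)

From the two frames, the blue sphere sits at roughly (11.5, 2.0) before and (9.1, 1.4) after.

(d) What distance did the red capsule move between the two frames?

3.2

The red capsule moved from about (11.3, 3.9) to (8.4, 2.5), a distance of √(2.9² + 1.4²) ≈ 3.2.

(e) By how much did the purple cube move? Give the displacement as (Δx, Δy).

(1.1, 2.5)

From the two frames, the purple cube sits at roughly (6.1, 4.2) before and (7.2, 6.7) after.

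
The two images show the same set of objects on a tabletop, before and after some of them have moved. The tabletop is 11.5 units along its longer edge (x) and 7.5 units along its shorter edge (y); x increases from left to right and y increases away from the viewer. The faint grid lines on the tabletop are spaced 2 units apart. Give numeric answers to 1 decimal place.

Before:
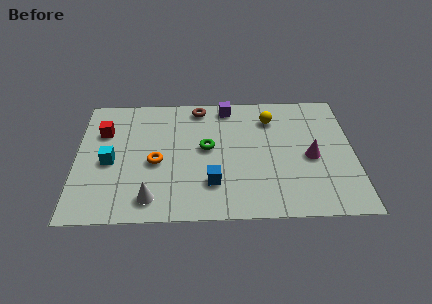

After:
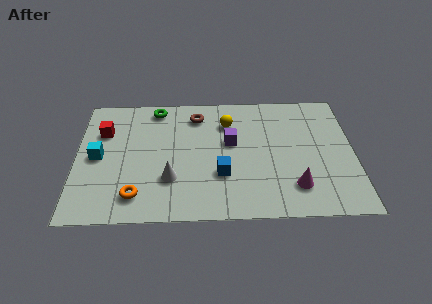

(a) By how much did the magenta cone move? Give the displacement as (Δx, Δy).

(-0.7, -1.7)

The magenta cone was at about (9.7, 3.4) and moved to about (9.0, 1.7).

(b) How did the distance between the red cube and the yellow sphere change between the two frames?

-1.8

They were about 7.0 units apart before and 5.2 after — 1.8 units closer together.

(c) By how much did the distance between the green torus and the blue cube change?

+2.8

They were about 2.1 units apart before and 4.9 after — 2.8 units further apart.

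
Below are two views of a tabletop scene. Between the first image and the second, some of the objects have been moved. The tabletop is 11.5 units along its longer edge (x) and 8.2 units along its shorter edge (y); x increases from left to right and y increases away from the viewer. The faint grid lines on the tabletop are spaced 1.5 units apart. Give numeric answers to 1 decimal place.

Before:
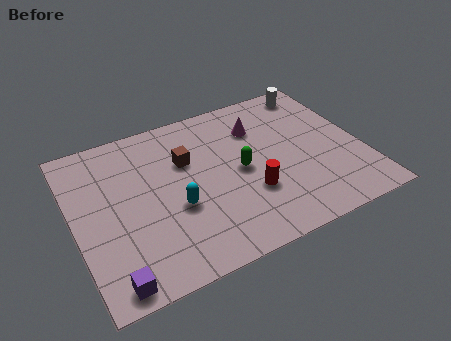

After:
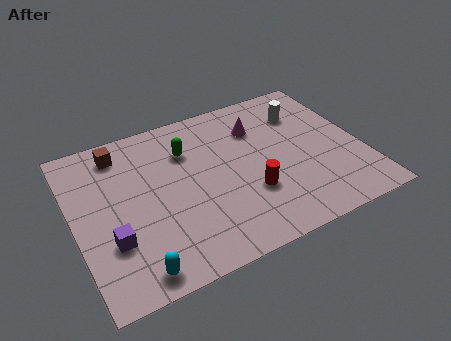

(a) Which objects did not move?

the red cylinder and the magenta cone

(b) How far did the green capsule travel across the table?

2.7

The green capsule moved from about (6.6, 4.0) to (4.7, 5.9), a distance of √(1.9² + 1.9²) ≈ 2.7.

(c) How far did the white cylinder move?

1.3

From (10.2, 7.2) to (9.5, 6.1), the white cylinder covered √(0.7² + 1.1²) ≈ 1.3 units.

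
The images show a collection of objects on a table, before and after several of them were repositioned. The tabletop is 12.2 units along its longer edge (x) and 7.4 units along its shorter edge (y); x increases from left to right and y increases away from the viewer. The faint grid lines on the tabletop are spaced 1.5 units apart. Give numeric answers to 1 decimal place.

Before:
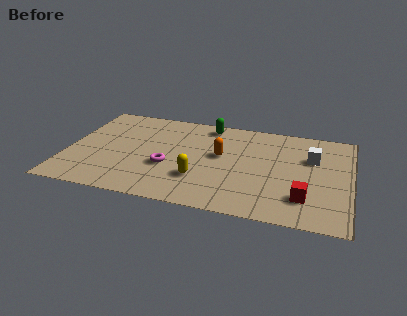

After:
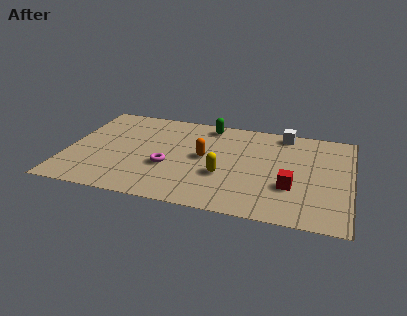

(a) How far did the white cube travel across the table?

2.1

The white cube was near (10.5, 4.9) before and (9.2, 6.6) after, so it travelled √(1.3² + 1.7²) ≈ 2.1 units.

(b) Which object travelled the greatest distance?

the white cube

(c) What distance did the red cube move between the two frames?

0.9

From (10.3, 1.8) to (9.7, 2.5), the red cube covered √(0.6² + 0.7²) ≈ 0.9 units.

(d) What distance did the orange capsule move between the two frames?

0.8

The orange capsule moved from about (6.6, 4.2) to (5.9, 3.9), a distance of √(0.7² + 0.3²) ≈ 0.8.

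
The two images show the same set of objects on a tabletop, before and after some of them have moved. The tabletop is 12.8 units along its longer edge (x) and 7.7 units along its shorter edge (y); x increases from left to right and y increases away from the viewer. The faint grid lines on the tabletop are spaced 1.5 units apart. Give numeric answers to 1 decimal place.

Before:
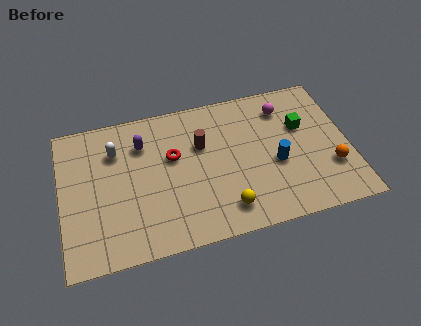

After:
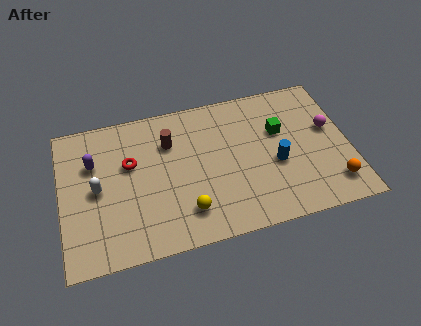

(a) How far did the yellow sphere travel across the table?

1.7

The yellow sphere moved from about (7.1, 1.4) to (5.4, 1.7), a distance of √(1.7² + 0.3²) ≈ 1.7.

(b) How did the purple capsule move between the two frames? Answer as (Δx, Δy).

(-2.2, -0.5)

The purple capsule started near (3.7, 5.7) and ended near (1.5, 5.2).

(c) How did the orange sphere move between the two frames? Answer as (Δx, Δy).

(0.0, -0.9)

The orange sphere started near (11.9, 2.4) and ended near (11.9, 1.5).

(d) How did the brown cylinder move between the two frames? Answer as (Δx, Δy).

(-1.4, 0.5)

The brown cylinder started near (6.3, 5.0) and ended near (4.9, 5.5).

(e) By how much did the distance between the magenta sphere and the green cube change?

+0.8

They were about 1.4 units apart before and 2.2 after — 0.8 units further apart.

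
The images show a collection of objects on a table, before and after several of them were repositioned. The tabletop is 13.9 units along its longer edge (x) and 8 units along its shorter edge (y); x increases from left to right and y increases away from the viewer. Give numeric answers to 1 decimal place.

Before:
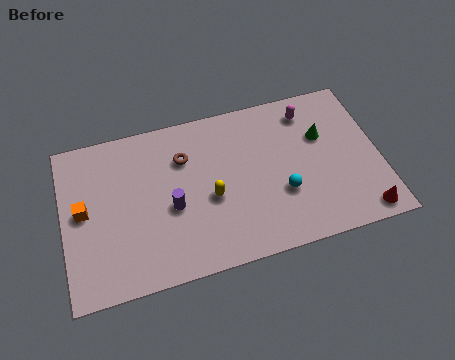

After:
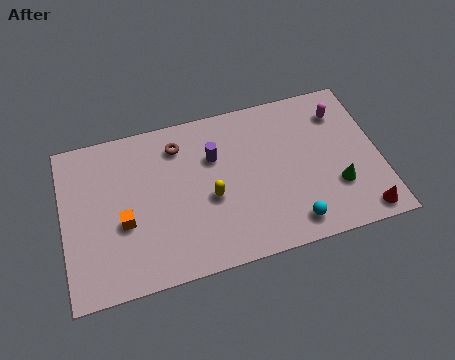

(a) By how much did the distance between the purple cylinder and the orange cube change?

+0.8

They were about 3.9 units apart before and 4.7 after — 0.8 units further apart.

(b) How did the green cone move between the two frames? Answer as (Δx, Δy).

(0.4, -2.7)

The green cone was at about (11.5, 5.2) and moved to about (11.9, 2.5).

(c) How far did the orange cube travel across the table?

2.0

The orange cube was near (0.9, 4.2) before and (2.6, 3.2) after, so it travelled √(1.7² + 1.0²) ≈ 2.0 units.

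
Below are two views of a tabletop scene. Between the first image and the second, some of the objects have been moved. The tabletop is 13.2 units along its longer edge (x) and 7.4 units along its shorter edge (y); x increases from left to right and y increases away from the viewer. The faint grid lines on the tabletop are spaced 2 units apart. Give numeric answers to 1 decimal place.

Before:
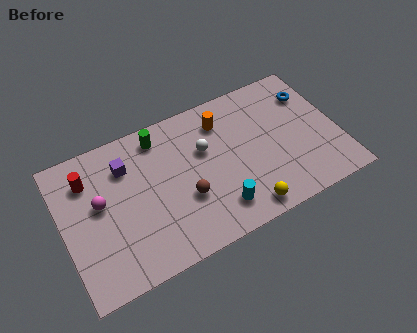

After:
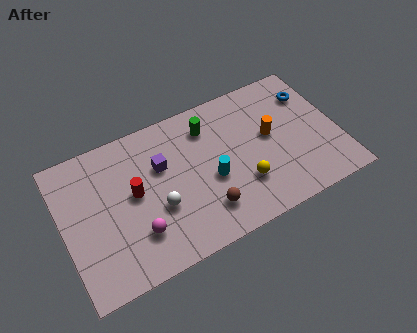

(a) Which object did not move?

the blue torus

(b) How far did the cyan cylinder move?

1.6

The cyan cylinder moved from about (7.1, 1.5) to (7.0, 3.1), a distance of √(0.1² + 1.6²) ≈ 1.6.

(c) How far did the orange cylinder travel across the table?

2.7

The orange cylinder moved from about (7.9, 5.8) to (10.0, 4.1), a distance of √(2.1² + 1.7²) ≈ 2.7.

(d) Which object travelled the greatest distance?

the white sphere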